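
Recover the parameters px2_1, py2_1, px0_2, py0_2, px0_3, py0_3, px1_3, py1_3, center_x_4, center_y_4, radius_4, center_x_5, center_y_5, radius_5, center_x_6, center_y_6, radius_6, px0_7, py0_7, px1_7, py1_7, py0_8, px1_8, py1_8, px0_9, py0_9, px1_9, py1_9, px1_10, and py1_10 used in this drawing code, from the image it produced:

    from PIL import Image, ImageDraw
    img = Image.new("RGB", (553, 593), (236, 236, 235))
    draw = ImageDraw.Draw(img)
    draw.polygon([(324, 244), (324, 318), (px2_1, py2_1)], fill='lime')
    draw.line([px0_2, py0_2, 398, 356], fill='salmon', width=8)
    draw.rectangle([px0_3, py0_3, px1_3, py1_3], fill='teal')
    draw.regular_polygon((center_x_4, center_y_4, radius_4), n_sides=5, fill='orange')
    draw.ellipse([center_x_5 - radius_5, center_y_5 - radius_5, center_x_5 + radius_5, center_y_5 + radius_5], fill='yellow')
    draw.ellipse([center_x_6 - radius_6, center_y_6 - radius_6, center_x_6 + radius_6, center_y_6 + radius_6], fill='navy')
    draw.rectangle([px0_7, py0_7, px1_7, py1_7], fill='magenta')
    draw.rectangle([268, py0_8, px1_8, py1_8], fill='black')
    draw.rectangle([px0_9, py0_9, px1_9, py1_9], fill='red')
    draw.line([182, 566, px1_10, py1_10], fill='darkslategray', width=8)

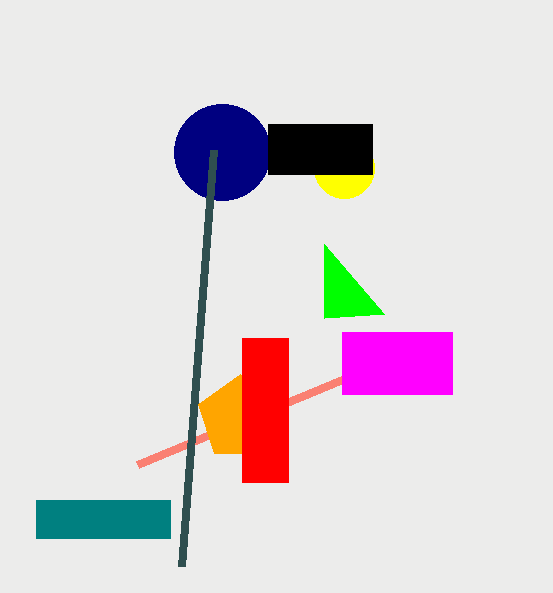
px2_1 = 384, py2_1 = 314, px0_2 = 138, py0_2 = 464, px0_3 = 36, py0_3 = 500, px1_3 = 170, py1_3 = 538, center_x_4 = 240, center_y_4 = 418, radius_4 = 44, center_x_5 = 344, center_y_5 = 168, radius_5 = 30, center_x_6 = 222, center_y_6 = 152, radius_6 = 48, px0_7 = 342, py0_7 = 332, px1_7 = 452, py1_7 = 394, py0_8 = 124, px1_8 = 372, py1_8 = 174, px0_9 = 242, py0_9 = 338, px1_9 = 288, py1_9 = 482, px1_10 = 214, py1_10 = 150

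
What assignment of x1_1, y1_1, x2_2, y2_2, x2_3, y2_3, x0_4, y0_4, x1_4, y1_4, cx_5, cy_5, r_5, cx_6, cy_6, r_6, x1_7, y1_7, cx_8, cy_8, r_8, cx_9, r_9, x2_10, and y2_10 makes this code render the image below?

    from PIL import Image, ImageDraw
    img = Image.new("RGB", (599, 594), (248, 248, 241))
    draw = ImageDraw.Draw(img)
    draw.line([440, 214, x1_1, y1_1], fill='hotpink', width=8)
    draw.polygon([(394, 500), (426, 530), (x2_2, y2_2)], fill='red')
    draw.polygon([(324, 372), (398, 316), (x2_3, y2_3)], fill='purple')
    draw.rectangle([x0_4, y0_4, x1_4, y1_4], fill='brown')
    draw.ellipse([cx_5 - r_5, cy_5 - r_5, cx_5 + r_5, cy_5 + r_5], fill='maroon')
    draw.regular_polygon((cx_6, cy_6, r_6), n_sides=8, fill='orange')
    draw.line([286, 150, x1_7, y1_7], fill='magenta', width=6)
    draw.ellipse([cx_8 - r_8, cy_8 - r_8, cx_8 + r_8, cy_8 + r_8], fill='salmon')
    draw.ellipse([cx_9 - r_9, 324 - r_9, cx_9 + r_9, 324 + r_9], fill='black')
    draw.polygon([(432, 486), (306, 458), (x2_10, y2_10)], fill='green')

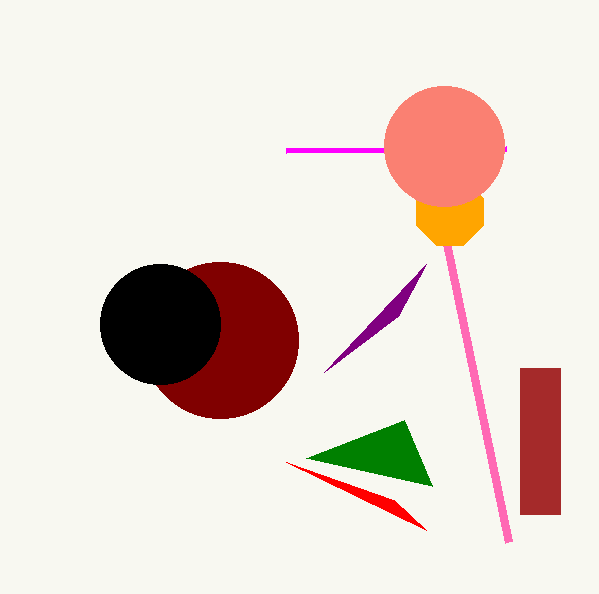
x1_1 = 508
y1_1 = 542
x2_2 = 286
y2_2 = 462
x2_3 = 426
y2_3 = 264
x0_4 = 520
y0_4 = 368
x1_4 = 560
y1_4 = 514
cx_5 = 220
cy_5 = 340
r_5 = 78
cx_6 = 450
cy_6 = 212
r_6 = 36
x1_7 = 506
y1_7 = 148
cx_8 = 444
cy_8 = 146
r_8 = 60
cx_9 = 160
r_9 = 60
x2_10 = 404
y2_10 = 420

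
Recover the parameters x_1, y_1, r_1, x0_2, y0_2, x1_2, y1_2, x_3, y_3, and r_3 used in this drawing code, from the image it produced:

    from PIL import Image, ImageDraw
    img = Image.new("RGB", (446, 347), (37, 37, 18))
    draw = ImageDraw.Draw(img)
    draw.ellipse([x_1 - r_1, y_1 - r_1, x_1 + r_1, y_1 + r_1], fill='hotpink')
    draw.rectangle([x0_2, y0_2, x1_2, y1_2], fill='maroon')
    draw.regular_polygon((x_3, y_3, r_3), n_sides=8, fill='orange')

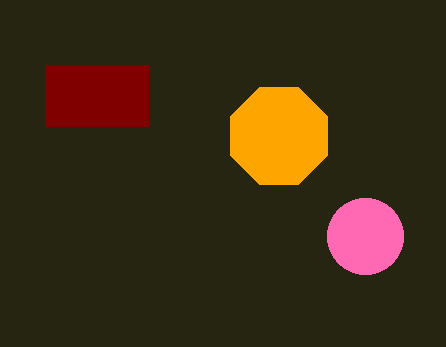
x_1 = 365, y_1 = 236, r_1 = 38, x0_2 = 45, y0_2 = 65, x1_2 = 149, y1_2 = 126, x_3 = 279, y_3 = 136, r_3 = 52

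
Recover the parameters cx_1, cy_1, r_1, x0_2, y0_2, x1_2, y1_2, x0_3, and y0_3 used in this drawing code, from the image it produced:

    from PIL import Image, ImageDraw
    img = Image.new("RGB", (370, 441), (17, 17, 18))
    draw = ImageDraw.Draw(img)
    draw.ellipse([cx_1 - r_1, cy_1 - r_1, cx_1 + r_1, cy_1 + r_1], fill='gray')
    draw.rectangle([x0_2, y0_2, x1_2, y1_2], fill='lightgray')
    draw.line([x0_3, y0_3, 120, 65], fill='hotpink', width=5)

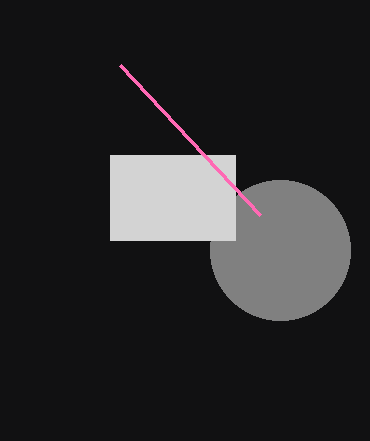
cx_1 = 280; cy_1 = 250; r_1 = 70; x0_2 = 110; y0_2 = 155; x1_2 = 235; y1_2 = 240; x0_3 = 260; y0_3 = 215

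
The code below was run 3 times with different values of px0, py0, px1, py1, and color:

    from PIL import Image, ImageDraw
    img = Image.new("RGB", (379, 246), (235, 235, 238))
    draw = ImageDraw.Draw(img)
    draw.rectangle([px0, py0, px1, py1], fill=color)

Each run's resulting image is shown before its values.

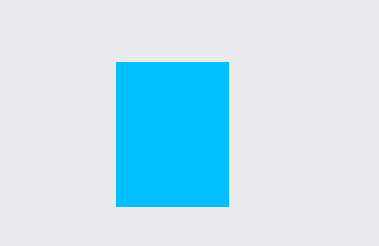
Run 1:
px0 = 116; py0 = 62; px1 = 228; py1 = 206; color = 'deepskyblue'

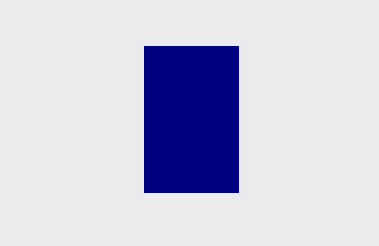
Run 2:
px0 = 144
py0 = 46
px1 = 238
py1 = 192
color = 'navy'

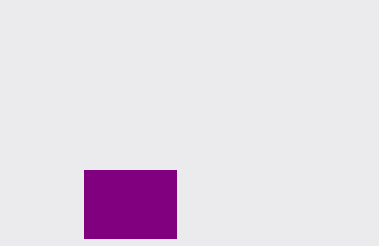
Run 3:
px0 = 84, py0 = 170, px1 = 176, py1 = 238, color = 'purple'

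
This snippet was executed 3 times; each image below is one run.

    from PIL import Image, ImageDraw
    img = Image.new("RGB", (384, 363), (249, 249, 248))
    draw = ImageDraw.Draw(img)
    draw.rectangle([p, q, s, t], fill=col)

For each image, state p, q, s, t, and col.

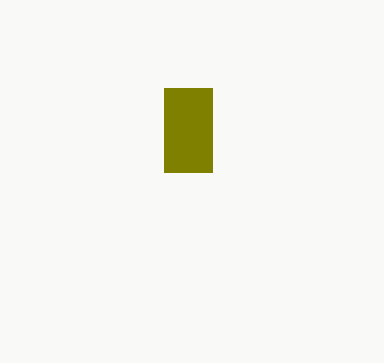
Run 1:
p = 164; q = 88; s = 212; t = 172; col = 'olive'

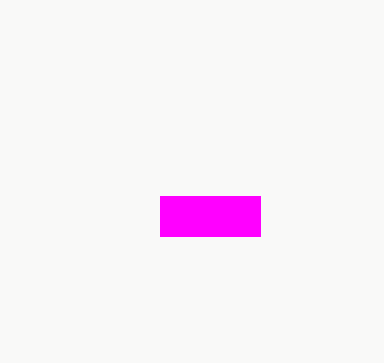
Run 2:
p = 160; q = 196; s = 260; t = 236; col = 'magenta'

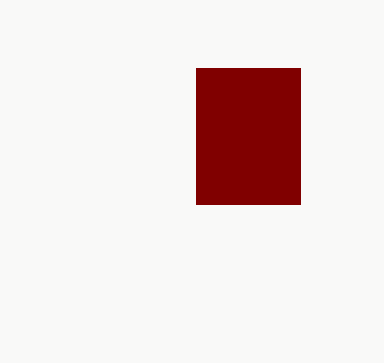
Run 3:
p = 196
q = 68
s = 300
t = 204
col = 'maroon'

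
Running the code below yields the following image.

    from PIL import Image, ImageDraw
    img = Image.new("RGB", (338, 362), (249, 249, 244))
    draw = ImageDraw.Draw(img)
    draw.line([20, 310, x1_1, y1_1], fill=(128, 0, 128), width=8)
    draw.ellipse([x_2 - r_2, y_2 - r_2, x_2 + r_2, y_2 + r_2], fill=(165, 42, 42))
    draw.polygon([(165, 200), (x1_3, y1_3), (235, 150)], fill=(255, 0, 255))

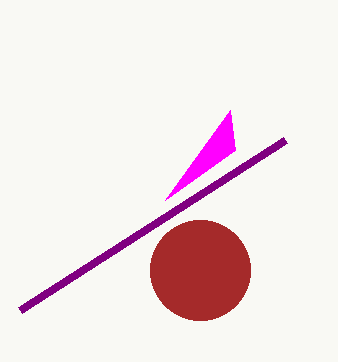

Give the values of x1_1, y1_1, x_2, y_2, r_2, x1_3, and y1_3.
x1_1 = 285, y1_1 = 140, x_2 = 200, y_2 = 270, r_2 = 50, x1_3 = 230, y1_3 = 110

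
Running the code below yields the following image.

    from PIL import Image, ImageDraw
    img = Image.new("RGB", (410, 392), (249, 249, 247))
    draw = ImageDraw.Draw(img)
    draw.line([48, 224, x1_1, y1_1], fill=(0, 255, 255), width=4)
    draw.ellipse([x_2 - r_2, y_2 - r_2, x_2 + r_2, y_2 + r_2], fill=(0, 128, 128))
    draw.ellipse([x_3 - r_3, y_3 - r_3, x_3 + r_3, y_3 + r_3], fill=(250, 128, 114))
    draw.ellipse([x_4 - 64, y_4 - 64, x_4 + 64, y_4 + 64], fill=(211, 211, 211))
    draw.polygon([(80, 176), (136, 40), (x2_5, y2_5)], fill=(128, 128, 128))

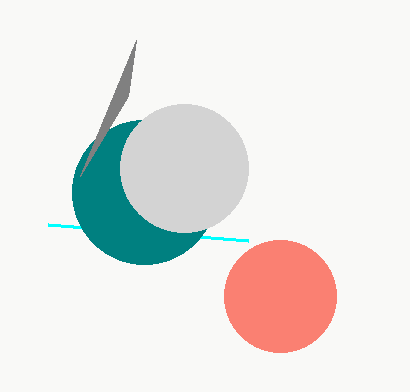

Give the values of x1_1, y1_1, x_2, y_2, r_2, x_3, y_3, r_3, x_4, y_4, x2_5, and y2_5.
x1_1 = 248; y1_1 = 240; x_2 = 144; y_2 = 192; r_2 = 72; x_3 = 280; y_3 = 296; r_3 = 56; x_4 = 184; y_4 = 168; x2_5 = 128; y2_5 = 96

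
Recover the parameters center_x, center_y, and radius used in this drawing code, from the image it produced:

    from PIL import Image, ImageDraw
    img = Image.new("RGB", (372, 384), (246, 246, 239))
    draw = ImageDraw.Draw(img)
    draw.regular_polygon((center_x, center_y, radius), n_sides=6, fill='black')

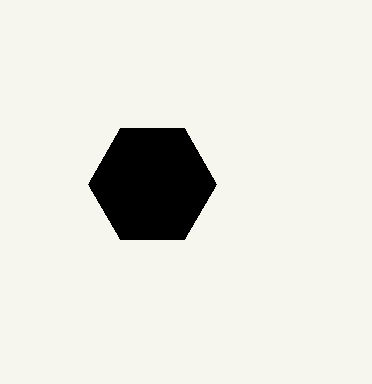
center_x = 152, center_y = 184, radius = 64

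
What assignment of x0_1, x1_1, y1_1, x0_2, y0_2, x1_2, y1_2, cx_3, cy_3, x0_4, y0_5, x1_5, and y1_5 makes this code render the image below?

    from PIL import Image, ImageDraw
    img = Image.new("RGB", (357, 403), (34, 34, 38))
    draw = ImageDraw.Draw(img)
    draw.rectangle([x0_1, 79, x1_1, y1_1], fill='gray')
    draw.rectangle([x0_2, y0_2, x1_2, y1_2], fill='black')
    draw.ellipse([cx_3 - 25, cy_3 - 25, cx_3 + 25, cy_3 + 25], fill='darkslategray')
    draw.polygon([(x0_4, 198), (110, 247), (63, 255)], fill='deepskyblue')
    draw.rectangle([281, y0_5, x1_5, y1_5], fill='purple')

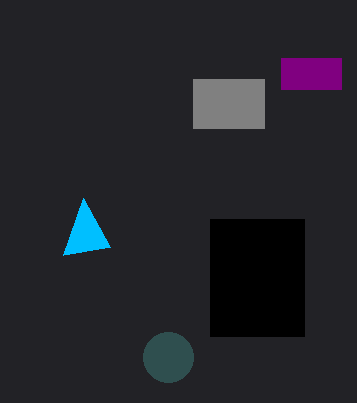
x0_1 = 193
x1_1 = 264
y1_1 = 128
x0_2 = 210
y0_2 = 219
x1_2 = 304
y1_2 = 336
cx_3 = 168
cy_3 = 357
x0_4 = 83
y0_5 = 58
x1_5 = 341
y1_5 = 89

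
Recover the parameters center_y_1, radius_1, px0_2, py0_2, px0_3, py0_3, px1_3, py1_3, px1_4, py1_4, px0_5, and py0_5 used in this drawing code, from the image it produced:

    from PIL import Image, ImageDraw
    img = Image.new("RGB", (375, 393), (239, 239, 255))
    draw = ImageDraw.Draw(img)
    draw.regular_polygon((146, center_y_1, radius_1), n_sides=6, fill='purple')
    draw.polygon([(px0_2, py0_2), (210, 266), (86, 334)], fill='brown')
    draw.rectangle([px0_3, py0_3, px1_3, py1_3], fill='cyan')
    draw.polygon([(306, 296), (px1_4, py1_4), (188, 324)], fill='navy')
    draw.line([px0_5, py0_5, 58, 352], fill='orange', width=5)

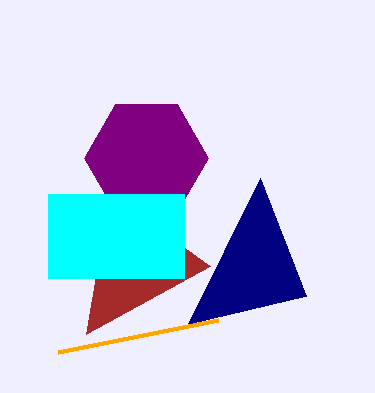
center_y_1 = 158
radius_1 = 62
px0_2 = 110
py0_2 = 194
px0_3 = 48
py0_3 = 194
px1_3 = 184
py1_3 = 278
px1_4 = 260
py1_4 = 178
px0_5 = 218
py0_5 = 320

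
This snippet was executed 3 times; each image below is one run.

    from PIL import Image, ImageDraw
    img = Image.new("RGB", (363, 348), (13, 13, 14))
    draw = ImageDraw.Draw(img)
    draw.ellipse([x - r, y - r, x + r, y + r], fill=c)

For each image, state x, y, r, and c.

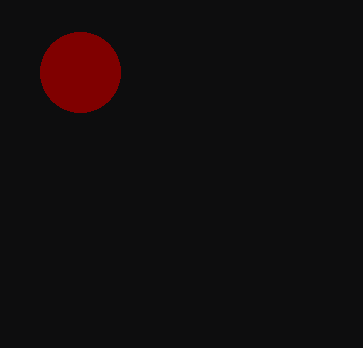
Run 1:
x = 80, y = 72, r = 40, c = 'maroon'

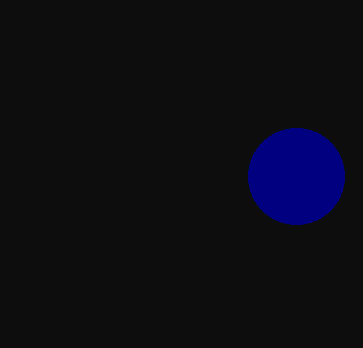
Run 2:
x = 296
y = 176
r = 48
c = 'navy'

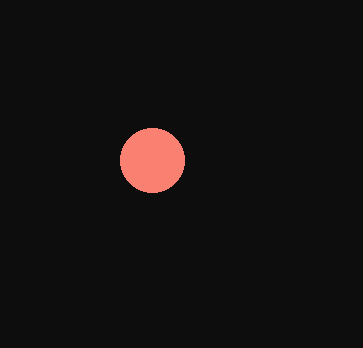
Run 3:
x = 152
y = 160
r = 32
c = 'salmon'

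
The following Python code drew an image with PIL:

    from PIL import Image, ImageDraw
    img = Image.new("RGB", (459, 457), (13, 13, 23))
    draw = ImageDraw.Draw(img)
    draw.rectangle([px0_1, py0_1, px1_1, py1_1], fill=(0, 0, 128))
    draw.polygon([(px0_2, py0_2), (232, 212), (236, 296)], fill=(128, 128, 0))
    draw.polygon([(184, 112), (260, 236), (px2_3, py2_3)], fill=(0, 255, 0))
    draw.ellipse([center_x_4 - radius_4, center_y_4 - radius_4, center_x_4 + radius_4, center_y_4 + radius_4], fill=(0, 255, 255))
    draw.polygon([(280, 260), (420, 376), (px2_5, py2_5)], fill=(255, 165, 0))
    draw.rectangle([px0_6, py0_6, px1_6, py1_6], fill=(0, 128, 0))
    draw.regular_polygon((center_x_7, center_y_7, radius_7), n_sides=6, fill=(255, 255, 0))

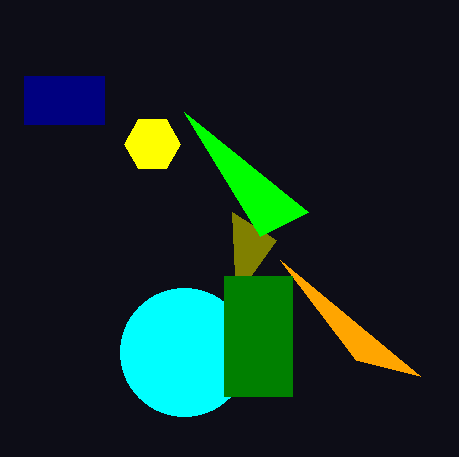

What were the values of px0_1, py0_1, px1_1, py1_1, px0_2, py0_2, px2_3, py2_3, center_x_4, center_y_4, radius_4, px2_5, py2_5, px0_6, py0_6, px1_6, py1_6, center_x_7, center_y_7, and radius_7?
px0_1 = 24; py0_1 = 76; px1_1 = 104; py1_1 = 124; px0_2 = 276; py0_2 = 240; px2_3 = 308; py2_3 = 212; center_x_4 = 184; center_y_4 = 352; radius_4 = 64; px2_5 = 356; py2_5 = 360; px0_6 = 224; py0_6 = 276; px1_6 = 292; py1_6 = 396; center_x_7 = 152; center_y_7 = 144; radius_7 = 28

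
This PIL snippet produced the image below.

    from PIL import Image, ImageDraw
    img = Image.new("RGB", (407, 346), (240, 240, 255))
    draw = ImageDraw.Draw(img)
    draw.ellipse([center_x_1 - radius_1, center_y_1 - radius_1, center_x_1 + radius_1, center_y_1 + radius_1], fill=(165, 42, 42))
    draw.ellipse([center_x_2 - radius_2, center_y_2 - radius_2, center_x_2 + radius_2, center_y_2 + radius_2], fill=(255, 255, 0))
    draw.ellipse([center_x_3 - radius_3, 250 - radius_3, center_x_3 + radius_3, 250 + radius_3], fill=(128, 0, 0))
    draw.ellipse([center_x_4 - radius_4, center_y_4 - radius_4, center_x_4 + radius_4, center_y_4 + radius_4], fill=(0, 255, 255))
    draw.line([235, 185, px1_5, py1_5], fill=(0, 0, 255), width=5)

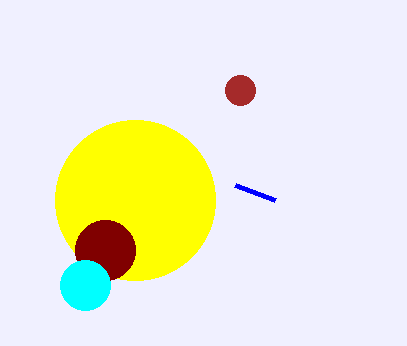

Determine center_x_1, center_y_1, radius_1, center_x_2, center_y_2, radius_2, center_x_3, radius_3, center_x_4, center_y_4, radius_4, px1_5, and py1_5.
center_x_1 = 240; center_y_1 = 90; radius_1 = 15; center_x_2 = 135; center_y_2 = 200; radius_2 = 80; center_x_3 = 105; radius_3 = 30; center_x_4 = 85; center_y_4 = 285; radius_4 = 25; px1_5 = 275; py1_5 = 200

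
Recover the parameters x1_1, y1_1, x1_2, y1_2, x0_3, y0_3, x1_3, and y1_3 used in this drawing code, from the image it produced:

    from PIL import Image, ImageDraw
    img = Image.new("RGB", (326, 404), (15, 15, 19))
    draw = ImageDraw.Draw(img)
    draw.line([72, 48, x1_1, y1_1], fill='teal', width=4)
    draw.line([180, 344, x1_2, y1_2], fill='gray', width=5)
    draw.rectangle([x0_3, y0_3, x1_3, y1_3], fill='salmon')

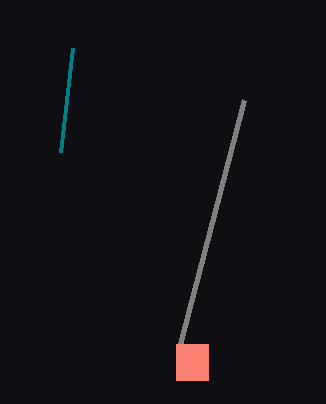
x1_1 = 60
y1_1 = 152
x1_2 = 244
y1_2 = 100
x0_3 = 176
y0_3 = 344
x1_3 = 208
y1_3 = 380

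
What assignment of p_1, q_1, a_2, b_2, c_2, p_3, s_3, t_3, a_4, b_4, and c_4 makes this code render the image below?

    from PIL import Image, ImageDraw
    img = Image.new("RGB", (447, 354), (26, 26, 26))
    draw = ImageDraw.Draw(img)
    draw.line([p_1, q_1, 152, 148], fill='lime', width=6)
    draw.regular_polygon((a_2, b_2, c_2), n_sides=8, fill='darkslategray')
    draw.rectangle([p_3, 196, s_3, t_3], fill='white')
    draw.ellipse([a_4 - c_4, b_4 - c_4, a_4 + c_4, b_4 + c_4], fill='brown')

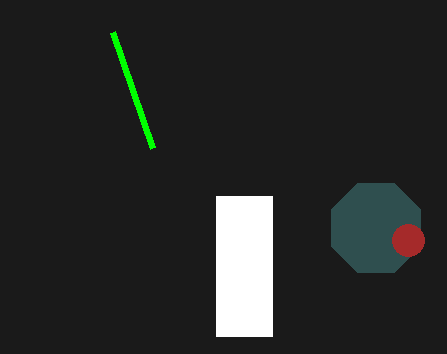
p_1 = 112; q_1 = 32; a_2 = 376; b_2 = 228; c_2 = 48; p_3 = 216; s_3 = 272; t_3 = 336; a_4 = 408; b_4 = 240; c_4 = 16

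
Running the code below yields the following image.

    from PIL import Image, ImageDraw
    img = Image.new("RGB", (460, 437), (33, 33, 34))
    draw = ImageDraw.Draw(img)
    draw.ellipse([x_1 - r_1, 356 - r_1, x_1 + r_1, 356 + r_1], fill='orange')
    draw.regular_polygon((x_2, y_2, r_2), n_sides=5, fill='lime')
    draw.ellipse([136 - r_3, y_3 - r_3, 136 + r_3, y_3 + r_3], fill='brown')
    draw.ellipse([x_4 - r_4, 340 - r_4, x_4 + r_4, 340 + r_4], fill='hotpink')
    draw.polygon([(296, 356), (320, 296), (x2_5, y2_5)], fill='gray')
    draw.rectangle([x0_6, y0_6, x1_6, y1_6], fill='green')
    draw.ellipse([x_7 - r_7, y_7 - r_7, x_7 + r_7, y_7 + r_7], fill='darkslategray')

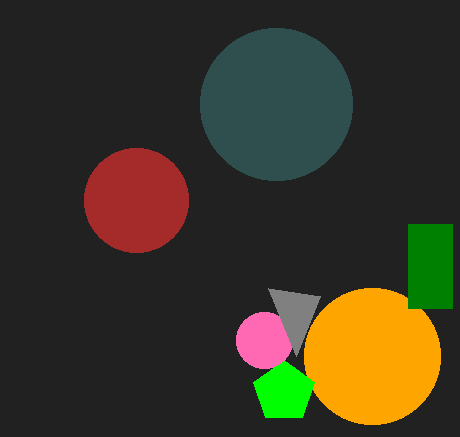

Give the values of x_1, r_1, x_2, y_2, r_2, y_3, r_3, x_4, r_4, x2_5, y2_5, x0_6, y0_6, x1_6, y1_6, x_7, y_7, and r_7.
x_1 = 372, r_1 = 68, x_2 = 284, y_2 = 392, r_2 = 32, y_3 = 200, r_3 = 52, x_4 = 264, r_4 = 28, x2_5 = 268, y2_5 = 288, x0_6 = 408, y0_6 = 224, x1_6 = 452, y1_6 = 308, x_7 = 276, y_7 = 104, r_7 = 76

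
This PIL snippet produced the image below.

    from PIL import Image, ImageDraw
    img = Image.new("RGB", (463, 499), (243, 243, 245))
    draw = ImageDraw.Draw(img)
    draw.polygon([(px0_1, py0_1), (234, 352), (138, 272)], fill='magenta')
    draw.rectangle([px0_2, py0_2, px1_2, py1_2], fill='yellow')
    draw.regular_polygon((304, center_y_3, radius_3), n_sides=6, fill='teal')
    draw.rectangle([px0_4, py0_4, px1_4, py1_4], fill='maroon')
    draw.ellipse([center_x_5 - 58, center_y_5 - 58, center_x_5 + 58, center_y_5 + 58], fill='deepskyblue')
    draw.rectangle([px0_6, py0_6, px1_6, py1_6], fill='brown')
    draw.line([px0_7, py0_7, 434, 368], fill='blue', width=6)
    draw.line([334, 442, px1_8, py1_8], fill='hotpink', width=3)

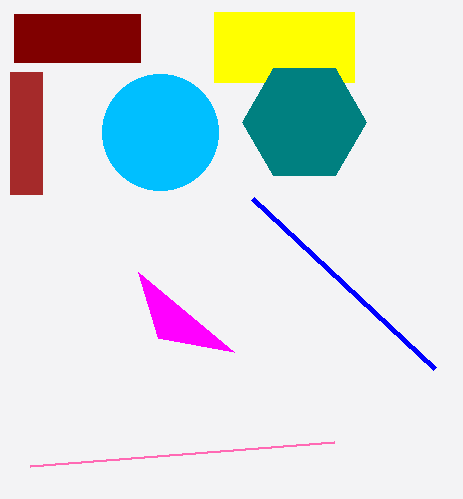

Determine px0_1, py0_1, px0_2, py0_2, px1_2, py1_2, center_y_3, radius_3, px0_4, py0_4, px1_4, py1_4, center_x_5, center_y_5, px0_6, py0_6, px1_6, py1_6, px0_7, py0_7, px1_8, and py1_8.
px0_1 = 158
py0_1 = 338
px0_2 = 214
py0_2 = 12
px1_2 = 354
py1_2 = 82
center_y_3 = 122
radius_3 = 62
px0_4 = 14
py0_4 = 14
px1_4 = 140
py1_4 = 62
center_x_5 = 160
center_y_5 = 132
px0_6 = 10
py0_6 = 72
px1_6 = 42
py1_6 = 194
px0_7 = 252
py0_7 = 198
px1_8 = 30
py1_8 = 466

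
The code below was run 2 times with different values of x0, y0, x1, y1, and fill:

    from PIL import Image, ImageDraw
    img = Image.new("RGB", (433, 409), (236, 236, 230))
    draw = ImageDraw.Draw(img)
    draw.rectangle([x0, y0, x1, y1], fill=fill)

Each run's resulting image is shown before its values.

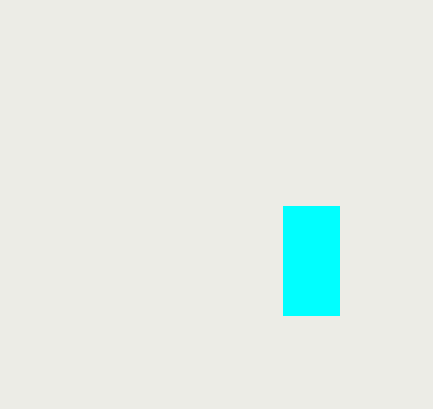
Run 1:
x0 = 283, y0 = 206, x1 = 339, y1 = 315, fill = 'cyan'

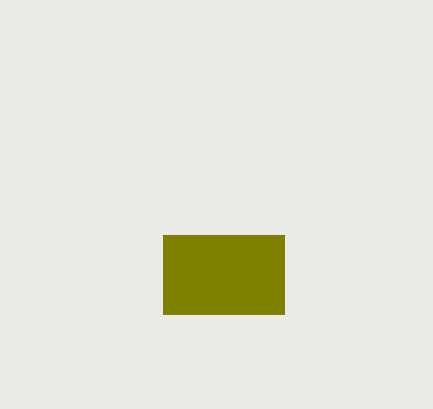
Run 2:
x0 = 163
y0 = 235
x1 = 284
y1 = 314
fill = 'olive'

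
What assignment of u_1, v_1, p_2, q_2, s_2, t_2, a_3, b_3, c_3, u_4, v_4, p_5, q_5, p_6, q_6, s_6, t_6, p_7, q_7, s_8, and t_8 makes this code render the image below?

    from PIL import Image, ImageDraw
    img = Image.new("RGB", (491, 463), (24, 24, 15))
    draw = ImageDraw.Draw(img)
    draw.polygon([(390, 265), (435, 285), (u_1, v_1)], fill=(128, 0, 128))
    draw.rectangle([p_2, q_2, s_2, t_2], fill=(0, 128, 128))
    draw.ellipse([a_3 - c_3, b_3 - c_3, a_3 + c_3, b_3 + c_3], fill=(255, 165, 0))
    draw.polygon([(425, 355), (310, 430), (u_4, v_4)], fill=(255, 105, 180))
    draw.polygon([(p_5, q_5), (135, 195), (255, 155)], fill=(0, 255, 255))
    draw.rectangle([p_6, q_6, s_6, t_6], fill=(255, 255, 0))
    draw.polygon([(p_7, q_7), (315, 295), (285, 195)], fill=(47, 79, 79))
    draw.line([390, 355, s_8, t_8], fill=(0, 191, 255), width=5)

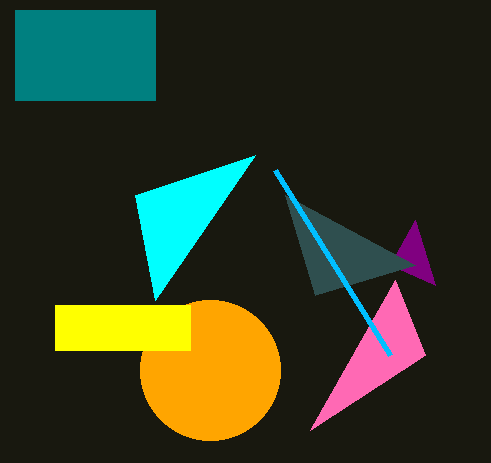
u_1 = 415; v_1 = 220; p_2 = 15; q_2 = 10; s_2 = 155; t_2 = 100; a_3 = 210; b_3 = 370; c_3 = 70; u_4 = 395; v_4 = 280; p_5 = 155; q_5 = 300; p_6 = 55; q_6 = 305; s_6 = 190; t_6 = 350; p_7 = 415; q_7 = 265; s_8 = 275; t_8 = 170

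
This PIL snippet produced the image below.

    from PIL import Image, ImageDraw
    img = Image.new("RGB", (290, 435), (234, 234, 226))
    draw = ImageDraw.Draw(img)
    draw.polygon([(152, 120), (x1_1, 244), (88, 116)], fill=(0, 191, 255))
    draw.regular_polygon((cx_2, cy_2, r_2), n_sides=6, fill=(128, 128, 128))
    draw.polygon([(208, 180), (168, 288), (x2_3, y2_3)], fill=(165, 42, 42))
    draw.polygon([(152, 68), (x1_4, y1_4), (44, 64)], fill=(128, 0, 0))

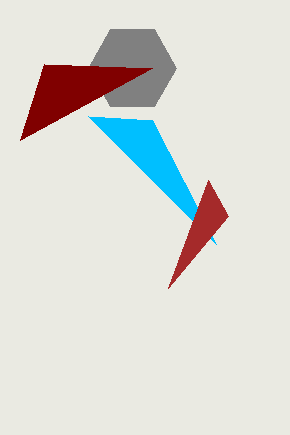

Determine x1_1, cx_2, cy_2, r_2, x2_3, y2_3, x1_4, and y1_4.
x1_1 = 216, cx_2 = 132, cy_2 = 68, r_2 = 44, x2_3 = 228, y2_3 = 216, x1_4 = 20, y1_4 = 140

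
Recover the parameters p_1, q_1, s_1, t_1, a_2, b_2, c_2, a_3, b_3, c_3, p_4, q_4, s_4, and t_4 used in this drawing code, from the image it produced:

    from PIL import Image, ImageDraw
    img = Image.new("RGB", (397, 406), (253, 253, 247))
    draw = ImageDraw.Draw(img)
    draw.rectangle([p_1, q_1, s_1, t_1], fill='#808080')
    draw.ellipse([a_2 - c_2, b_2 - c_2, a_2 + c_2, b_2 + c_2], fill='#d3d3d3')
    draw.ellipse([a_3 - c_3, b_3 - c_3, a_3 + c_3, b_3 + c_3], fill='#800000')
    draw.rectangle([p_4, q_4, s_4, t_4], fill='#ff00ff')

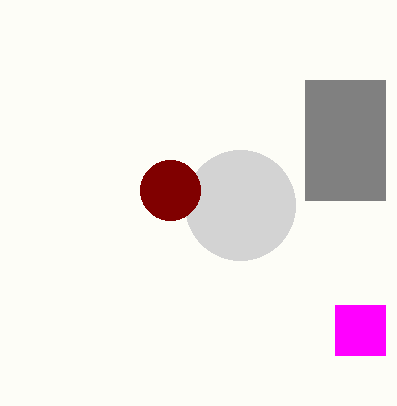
p_1 = 305; q_1 = 80; s_1 = 385; t_1 = 200; a_2 = 240; b_2 = 205; c_2 = 55; a_3 = 170; b_3 = 190; c_3 = 30; p_4 = 335; q_4 = 305; s_4 = 385; t_4 = 355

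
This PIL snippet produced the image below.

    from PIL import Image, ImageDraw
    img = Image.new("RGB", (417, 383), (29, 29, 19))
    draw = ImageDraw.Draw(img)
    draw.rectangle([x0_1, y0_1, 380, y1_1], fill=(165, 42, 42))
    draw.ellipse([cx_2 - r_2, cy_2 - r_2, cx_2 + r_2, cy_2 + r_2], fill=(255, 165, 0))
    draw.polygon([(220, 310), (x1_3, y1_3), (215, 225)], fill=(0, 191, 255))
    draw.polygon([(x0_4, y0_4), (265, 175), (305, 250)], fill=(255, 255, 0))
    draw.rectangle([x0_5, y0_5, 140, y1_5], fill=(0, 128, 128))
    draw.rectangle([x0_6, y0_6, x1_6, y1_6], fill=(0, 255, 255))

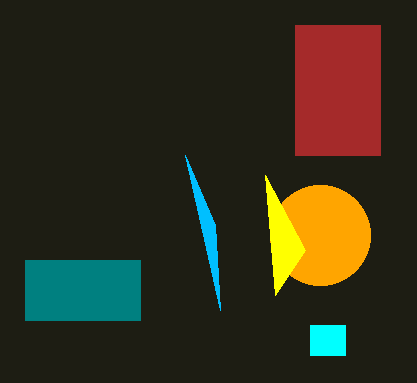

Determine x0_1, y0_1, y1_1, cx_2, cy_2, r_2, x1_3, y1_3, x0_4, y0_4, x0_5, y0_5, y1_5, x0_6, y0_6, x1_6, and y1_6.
x0_1 = 295, y0_1 = 25, y1_1 = 155, cx_2 = 320, cy_2 = 235, r_2 = 50, x1_3 = 185, y1_3 = 155, x0_4 = 275, y0_4 = 295, x0_5 = 25, y0_5 = 260, y1_5 = 320, x0_6 = 310, y0_6 = 325, x1_6 = 345, y1_6 = 355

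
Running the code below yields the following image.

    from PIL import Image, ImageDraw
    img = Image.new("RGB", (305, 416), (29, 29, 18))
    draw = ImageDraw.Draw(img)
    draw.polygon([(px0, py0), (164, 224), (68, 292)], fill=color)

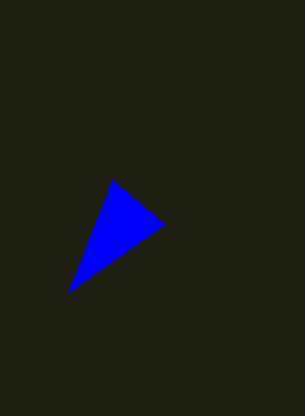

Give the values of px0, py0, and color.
px0 = 112
py0 = 180
color = 'blue'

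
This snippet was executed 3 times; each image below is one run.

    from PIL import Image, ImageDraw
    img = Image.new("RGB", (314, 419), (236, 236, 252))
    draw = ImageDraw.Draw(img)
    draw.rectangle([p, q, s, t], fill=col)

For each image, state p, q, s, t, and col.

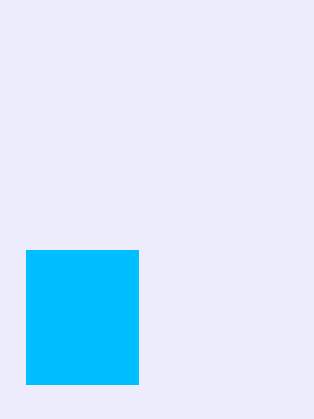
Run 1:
p = 26; q = 250; s = 138; t = 384; col = 'deepskyblue'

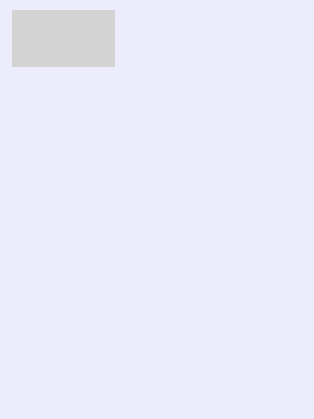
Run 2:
p = 12; q = 10; s = 114; t = 66; col = 'lightgray'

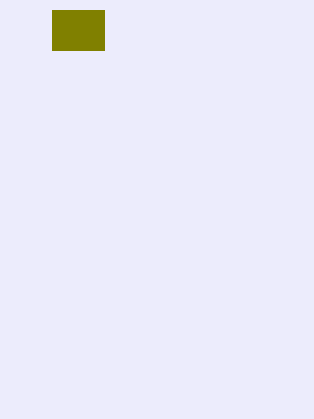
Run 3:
p = 52; q = 10; s = 104; t = 50; col = 'olive'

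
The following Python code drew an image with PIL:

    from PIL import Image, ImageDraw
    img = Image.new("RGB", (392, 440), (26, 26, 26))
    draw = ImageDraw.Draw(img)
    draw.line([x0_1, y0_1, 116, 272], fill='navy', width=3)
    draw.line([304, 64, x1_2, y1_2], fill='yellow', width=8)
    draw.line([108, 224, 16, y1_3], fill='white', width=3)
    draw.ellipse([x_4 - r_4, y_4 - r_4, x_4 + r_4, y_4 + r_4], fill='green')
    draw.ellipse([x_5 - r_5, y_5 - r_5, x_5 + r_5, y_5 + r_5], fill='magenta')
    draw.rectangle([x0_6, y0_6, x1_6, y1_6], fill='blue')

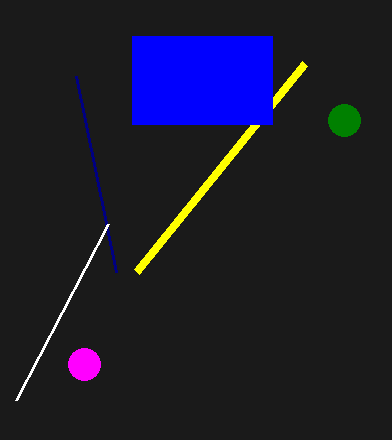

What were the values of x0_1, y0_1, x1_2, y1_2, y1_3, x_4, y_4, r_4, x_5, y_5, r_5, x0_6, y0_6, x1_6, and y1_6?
x0_1 = 76
y0_1 = 76
x1_2 = 136
y1_2 = 272
y1_3 = 400
x_4 = 344
y_4 = 120
r_4 = 16
x_5 = 84
y_5 = 364
r_5 = 16
x0_6 = 132
y0_6 = 36
x1_6 = 272
y1_6 = 124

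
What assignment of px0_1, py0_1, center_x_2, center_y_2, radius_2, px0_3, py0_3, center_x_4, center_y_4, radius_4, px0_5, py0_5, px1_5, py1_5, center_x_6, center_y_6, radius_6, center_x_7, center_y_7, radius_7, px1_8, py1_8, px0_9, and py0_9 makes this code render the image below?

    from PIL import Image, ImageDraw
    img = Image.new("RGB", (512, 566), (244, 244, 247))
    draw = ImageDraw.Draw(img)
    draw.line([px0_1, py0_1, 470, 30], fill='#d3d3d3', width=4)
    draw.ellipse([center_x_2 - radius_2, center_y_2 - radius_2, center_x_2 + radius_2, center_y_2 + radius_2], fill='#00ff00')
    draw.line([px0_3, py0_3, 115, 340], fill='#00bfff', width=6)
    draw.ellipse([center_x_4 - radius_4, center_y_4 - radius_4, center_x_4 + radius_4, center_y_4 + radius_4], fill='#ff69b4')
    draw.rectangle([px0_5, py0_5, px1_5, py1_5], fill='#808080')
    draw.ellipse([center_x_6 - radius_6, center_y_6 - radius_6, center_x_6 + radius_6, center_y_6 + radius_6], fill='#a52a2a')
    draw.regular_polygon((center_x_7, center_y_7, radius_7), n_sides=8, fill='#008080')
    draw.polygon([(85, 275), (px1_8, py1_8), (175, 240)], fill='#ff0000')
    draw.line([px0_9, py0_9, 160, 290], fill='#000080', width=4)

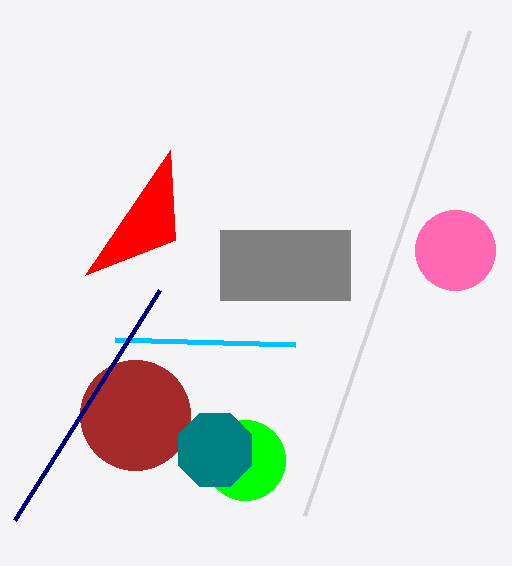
px0_1 = 305; py0_1 = 515; center_x_2 = 245; center_y_2 = 460; radius_2 = 40; px0_3 = 295; py0_3 = 345; center_x_4 = 455; center_y_4 = 250; radius_4 = 40; px0_5 = 220; py0_5 = 230; px1_5 = 350; py1_5 = 300; center_x_6 = 135; center_y_6 = 415; radius_6 = 55; center_x_7 = 215; center_y_7 = 450; radius_7 = 40; px1_8 = 170; py1_8 = 150; px0_9 = 15; py0_9 = 520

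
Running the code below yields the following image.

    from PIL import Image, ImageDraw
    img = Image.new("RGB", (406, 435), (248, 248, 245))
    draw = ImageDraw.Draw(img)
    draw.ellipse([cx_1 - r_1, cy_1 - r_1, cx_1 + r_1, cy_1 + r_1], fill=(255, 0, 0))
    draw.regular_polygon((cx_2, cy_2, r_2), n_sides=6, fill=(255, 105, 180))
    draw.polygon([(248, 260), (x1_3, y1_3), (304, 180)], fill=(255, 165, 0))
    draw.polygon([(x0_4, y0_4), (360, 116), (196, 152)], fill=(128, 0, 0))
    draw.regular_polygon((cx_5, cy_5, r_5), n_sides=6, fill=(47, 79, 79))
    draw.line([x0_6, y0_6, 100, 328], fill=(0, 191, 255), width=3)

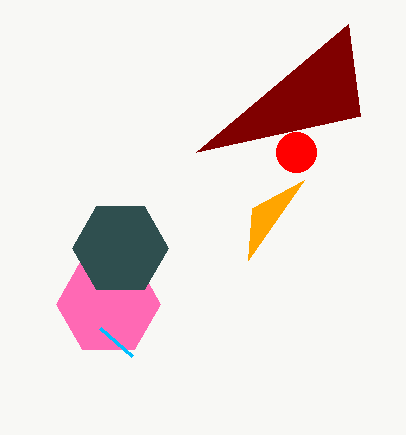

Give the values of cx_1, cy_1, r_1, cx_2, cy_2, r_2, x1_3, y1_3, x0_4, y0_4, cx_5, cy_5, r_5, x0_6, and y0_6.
cx_1 = 296, cy_1 = 152, r_1 = 20, cx_2 = 108, cy_2 = 304, r_2 = 52, x1_3 = 252, y1_3 = 208, x0_4 = 348, y0_4 = 24, cx_5 = 120, cy_5 = 248, r_5 = 48, x0_6 = 132, y0_6 = 356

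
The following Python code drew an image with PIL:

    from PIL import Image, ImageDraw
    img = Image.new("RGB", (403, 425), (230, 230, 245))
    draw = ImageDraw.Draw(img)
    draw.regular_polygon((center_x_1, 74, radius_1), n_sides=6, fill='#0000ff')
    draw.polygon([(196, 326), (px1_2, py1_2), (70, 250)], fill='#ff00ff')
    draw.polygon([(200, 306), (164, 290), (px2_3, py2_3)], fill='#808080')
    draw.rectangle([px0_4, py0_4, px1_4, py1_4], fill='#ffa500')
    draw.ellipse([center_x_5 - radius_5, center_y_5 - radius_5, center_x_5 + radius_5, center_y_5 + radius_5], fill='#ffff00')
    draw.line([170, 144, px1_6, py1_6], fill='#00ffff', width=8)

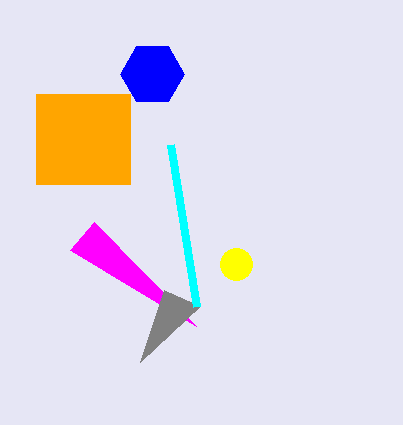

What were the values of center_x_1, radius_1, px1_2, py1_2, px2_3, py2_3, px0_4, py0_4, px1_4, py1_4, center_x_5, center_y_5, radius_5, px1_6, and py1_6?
center_x_1 = 152, radius_1 = 32, px1_2 = 94, py1_2 = 222, px2_3 = 140, py2_3 = 362, px0_4 = 36, py0_4 = 94, px1_4 = 130, py1_4 = 184, center_x_5 = 236, center_y_5 = 264, radius_5 = 16, px1_6 = 196, py1_6 = 306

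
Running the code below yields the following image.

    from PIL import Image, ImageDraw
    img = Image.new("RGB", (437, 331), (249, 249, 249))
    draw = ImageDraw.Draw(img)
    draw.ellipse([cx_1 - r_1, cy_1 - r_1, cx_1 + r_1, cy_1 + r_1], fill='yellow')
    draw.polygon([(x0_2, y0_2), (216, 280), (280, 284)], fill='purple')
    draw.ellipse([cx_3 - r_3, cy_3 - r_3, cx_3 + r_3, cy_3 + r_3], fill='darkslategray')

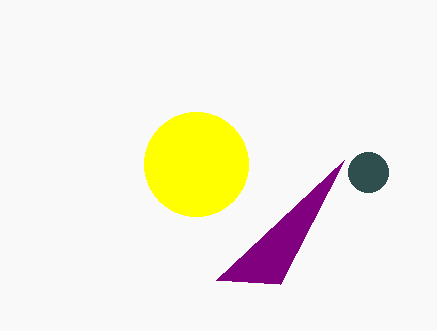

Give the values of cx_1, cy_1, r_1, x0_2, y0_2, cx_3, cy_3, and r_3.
cx_1 = 196
cy_1 = 164
r_1 = 52
x0_2 = 344
y0_2 = 160
cx_3 = 368
cy_3 = 172
r_3 = 20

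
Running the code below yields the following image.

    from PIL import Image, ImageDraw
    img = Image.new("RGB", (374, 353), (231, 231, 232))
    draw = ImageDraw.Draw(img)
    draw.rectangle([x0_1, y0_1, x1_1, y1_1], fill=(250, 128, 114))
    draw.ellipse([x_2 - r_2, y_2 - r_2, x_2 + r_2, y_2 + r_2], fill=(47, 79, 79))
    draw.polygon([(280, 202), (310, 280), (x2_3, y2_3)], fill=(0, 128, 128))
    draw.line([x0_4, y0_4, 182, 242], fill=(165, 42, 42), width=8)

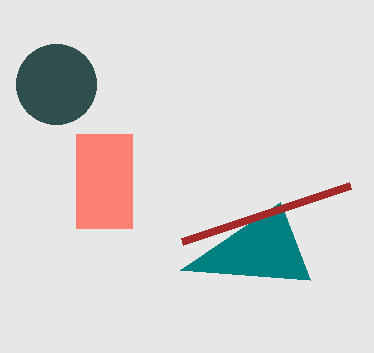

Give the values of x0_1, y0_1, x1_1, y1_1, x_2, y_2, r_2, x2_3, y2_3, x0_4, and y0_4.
x0_1 = 76, y0_1 = 134, x1_1 = 132, y1_1 = 228, x_2 = 56, y_2 = 84, r_2 = 40, x2_3 = 180, y2_3 = 270, x0_4 = 350, y0_4 = 186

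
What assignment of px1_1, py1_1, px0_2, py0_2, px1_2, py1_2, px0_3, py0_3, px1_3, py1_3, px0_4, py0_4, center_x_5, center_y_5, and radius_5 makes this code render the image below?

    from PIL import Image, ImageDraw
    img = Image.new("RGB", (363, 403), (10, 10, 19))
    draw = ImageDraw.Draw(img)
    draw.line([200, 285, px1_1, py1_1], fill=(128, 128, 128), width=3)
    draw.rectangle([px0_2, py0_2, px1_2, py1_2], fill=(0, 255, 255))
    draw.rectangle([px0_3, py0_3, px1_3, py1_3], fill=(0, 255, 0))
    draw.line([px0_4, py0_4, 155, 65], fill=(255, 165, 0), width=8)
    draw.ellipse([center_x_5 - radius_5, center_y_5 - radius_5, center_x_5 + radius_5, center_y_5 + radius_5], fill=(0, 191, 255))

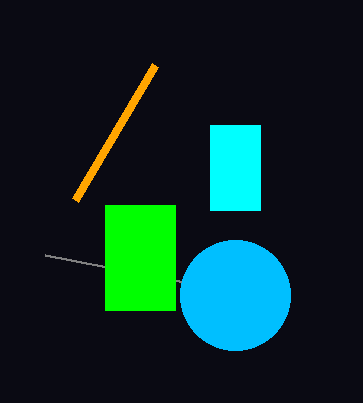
px1_1 = 45
py1_1 = 255
px0_2 = 210
py0_2 = 125
px1_2 = 260
py1_2 = 210
px0_3 = 105
py0_3 = 205
px1_3 = 175
py1_3 = 310
px0_4 = 75
py0_4 = 200
center_x_5 = 235
center_y_5 = 295
radius_5 = 55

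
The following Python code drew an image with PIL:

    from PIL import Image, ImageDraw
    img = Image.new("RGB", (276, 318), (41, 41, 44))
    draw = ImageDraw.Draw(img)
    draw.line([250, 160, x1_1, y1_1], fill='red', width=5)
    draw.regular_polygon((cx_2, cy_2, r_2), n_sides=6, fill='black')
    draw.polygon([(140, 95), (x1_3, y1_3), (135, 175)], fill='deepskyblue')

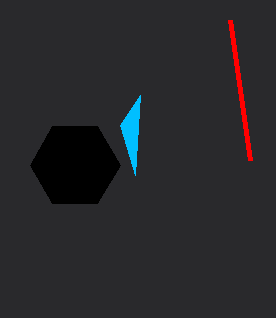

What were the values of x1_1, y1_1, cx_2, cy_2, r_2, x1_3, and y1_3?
x1_1 = 230, y1_1 = 20, cx_2 = 75, cy_2 = 165, r_2 = 45, x1_3 = 120, y1_3 = 125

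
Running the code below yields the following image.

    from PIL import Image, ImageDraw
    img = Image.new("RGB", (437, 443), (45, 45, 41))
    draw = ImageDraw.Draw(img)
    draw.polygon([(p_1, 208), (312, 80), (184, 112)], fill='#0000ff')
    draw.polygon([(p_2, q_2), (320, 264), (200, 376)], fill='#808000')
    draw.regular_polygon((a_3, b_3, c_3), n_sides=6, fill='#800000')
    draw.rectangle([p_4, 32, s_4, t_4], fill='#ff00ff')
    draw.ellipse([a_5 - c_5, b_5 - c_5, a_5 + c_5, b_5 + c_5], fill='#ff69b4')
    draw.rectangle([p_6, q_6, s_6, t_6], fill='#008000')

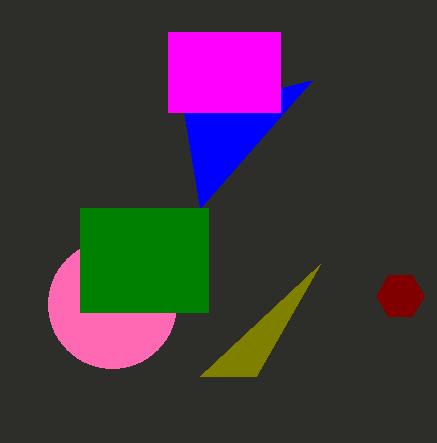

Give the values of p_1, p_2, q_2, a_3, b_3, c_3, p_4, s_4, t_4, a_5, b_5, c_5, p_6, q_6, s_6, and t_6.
p_1 = 200; p_2 = 256; q_2 = 376; a_3 = 400; b_3 = 296; c_3 = 24; p_4 = 168; s_4 = 280; t_4 = 112; a_5 = 112; b_5 = 304; c_5 = 64; p_6 = 80; q_6 = 208; s_6 = 208; t_6 = 312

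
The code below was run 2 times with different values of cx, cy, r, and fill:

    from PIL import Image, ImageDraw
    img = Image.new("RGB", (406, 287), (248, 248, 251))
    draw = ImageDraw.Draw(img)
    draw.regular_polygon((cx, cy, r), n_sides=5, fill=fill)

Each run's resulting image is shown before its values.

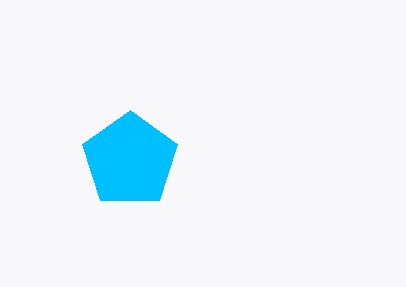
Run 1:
cx = 130; cy = 160; r = 50; fill = 'deepskyblue'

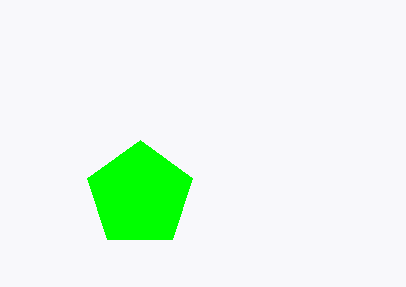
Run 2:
cx = 140; cy = 195; r = 55; fill = 'lime'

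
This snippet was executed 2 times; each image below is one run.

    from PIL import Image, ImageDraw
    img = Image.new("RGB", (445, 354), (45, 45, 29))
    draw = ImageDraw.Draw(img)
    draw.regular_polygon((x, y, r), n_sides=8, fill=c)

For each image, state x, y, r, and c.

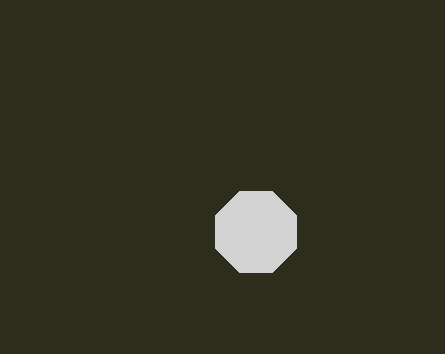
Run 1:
x = 256; y = 232; r = 44; c = 'lightgray'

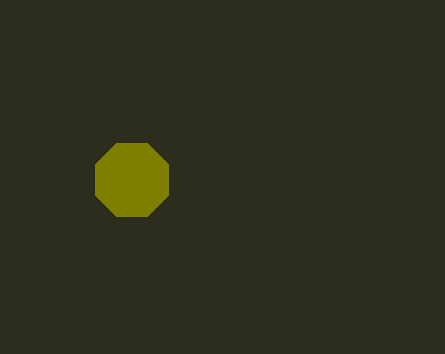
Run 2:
x = 132
y = 180
r = 40
c = 'olive'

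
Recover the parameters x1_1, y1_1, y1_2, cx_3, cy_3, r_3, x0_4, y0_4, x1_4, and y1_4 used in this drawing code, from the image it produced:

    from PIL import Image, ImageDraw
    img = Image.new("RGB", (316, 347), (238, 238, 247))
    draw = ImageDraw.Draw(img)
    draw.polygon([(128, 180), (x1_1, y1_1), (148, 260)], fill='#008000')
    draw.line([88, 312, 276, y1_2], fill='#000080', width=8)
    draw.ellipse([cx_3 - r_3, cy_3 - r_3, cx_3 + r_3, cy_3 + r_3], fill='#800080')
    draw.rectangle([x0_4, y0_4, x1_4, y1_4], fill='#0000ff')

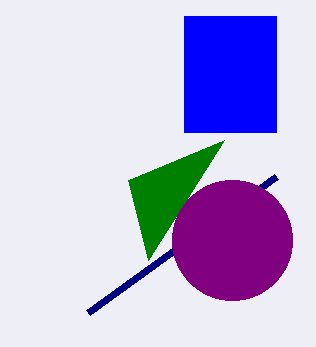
x1_1 = 224; y1_1 = 140; y1_2 = 176; cx_3 = 232; cy_3 = 240; r_3 = 60; x0_4 = 184; y0_4 = 16; x1_4 = 276; y1_4 = 132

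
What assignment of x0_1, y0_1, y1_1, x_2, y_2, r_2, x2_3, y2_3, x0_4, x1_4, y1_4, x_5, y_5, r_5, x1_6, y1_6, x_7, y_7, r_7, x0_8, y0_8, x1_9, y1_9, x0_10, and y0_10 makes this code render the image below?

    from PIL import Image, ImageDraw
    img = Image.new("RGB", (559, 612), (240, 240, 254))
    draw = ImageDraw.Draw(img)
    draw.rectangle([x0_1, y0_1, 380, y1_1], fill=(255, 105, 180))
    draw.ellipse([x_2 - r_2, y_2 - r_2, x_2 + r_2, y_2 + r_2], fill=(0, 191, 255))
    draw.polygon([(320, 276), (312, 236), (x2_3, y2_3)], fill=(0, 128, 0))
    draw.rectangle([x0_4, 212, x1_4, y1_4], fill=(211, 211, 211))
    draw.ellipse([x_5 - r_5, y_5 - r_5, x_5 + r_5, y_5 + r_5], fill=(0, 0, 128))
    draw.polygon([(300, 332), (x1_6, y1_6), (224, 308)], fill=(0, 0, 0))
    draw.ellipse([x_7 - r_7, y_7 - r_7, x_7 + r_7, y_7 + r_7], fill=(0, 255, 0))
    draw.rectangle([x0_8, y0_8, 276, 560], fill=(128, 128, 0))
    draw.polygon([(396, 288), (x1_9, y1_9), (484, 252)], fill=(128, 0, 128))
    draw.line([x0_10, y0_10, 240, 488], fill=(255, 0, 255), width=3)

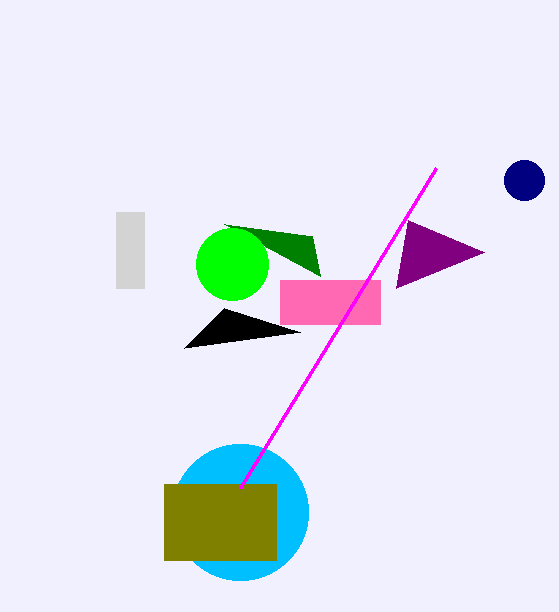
x0_1 = 280; y0_1 = 280; y1_1 = 324; x_2 = 240; y_2 = 512; r_2 = 68; x2_3 = 224; y2_3 = 224; x0_4 = 116; x1_4 = 144; y1_4 = 288; x_5 = 524; y_5 = 180; r_5 = 20; x1_6 = 184; y1_6 = 348; x_7 = 232; y_7 = 264; r_7 = 36; x0_8 = 164; y0_8 = 484; x1_9 = 408; y1_9 = 220; x0_10 = 436; y0_10 = 168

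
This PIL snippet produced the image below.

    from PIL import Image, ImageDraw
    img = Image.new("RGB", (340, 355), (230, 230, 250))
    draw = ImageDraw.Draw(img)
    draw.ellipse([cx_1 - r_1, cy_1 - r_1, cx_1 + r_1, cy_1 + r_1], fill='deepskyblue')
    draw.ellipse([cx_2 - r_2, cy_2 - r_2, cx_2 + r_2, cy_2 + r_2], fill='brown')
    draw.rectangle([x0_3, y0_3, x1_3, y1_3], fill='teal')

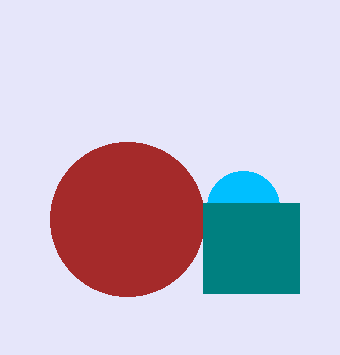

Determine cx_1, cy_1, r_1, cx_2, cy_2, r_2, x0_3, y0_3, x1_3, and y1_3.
cx_1 = 243
cy_1 = 207
r_1 = 36
cx_2 = 127
cy_2 = 219
r_2 = 77
x0_3 = 203
y0_3 = 203
x1_3 = 299
y1_3 = 293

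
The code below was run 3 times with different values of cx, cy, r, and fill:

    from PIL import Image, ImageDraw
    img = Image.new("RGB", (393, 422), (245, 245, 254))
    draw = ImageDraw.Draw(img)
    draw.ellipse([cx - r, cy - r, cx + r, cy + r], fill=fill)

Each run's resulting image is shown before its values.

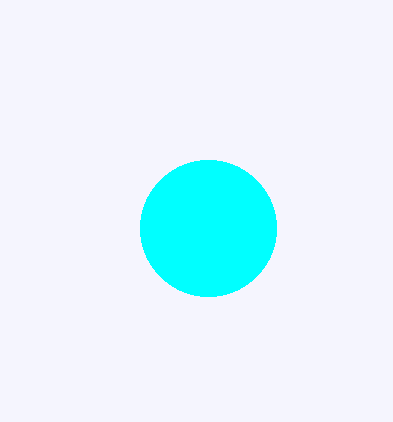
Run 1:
cx = 208, cy = 228, r = 68, fill = 'cyan'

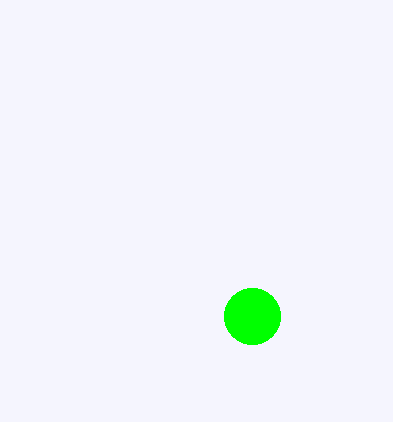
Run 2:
cx = 252, cy = 316, r = 28, fill = 'lime'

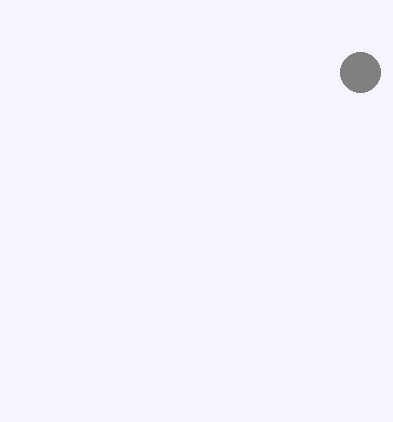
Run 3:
cx = 360
cy = 72
r = 20
fill = 'gray'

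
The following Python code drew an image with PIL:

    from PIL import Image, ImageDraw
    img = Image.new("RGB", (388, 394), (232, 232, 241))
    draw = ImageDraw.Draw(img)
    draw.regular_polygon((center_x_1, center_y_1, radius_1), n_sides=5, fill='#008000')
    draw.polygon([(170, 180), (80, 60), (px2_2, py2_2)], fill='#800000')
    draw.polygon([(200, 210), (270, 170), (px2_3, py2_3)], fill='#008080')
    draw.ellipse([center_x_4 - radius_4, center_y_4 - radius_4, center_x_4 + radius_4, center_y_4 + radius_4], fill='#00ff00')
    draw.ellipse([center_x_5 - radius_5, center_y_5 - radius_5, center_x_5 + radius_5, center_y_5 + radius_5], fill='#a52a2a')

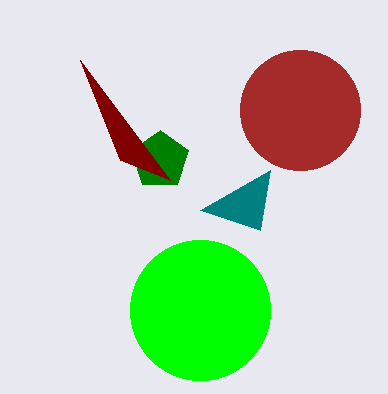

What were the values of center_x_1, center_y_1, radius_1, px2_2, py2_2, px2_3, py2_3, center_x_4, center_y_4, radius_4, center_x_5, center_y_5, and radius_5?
center_x_1 = 160, center_y_1 = 160, radius_1 = 30, px2_2 = 120, py2_2 = 160, px2_3 = 260, py2_3 = 230, center_x_4 = 200, center_y_4 = 310, radius_4 = 70, center_x_5 = 300, center_y_5 = 110, radius_5 = 60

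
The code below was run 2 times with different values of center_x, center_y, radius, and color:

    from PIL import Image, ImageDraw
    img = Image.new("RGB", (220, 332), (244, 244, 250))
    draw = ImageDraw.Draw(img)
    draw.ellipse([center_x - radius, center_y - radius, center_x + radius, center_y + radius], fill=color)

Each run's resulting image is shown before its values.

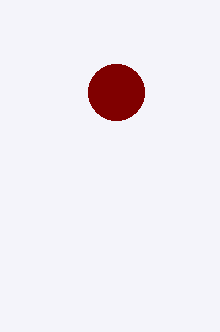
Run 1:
center_x = 116; center_y = 92; radius = 28; color = 'maroon'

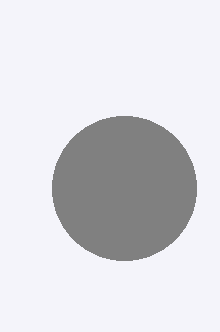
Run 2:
center_x = 124; center_y = 188; radius = 72; color = 'gray'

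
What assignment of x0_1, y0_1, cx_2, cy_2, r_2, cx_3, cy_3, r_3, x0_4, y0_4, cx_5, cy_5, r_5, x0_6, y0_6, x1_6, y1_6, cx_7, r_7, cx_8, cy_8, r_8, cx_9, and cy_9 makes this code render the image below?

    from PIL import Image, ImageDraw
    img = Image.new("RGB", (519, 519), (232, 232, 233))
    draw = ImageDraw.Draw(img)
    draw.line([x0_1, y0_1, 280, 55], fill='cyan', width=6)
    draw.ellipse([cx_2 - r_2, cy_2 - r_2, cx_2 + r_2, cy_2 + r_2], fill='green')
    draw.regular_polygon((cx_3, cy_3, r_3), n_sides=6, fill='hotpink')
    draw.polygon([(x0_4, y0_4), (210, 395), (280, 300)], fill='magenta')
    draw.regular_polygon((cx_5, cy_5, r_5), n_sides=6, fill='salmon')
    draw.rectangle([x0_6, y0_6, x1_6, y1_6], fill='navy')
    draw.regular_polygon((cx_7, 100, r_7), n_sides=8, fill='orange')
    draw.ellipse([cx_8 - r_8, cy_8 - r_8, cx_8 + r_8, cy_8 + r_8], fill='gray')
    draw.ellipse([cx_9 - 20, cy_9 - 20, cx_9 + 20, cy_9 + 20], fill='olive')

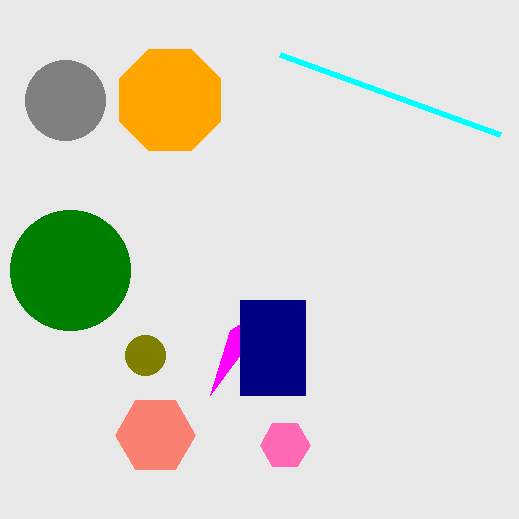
x0_1 = 500; y0_1 = 135; cx_2 = 70; cy_2 = 270; r_2 = 60; cx_3 = 285; cy_3 = 445; r_3 = 25; x0_4 = 230; y0_4 = 330; cx_5 = 155; cy_5 = 435; r_5 = 40; x0_6 = 240; y0_6 = 300; x1_6 = 305; y1_6 = 395; cx_7 = 170; r_7 = 55; cx_8 = 65; cy_8 = 100; r_8 = 40; cx_9 = 145; cy_9 = 355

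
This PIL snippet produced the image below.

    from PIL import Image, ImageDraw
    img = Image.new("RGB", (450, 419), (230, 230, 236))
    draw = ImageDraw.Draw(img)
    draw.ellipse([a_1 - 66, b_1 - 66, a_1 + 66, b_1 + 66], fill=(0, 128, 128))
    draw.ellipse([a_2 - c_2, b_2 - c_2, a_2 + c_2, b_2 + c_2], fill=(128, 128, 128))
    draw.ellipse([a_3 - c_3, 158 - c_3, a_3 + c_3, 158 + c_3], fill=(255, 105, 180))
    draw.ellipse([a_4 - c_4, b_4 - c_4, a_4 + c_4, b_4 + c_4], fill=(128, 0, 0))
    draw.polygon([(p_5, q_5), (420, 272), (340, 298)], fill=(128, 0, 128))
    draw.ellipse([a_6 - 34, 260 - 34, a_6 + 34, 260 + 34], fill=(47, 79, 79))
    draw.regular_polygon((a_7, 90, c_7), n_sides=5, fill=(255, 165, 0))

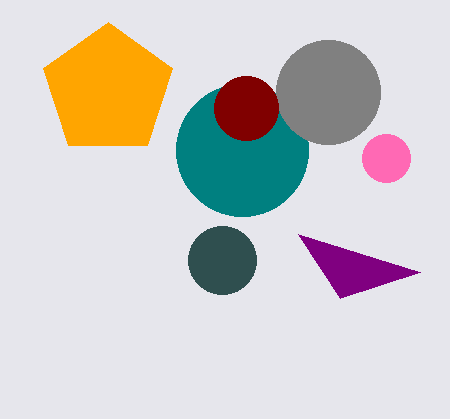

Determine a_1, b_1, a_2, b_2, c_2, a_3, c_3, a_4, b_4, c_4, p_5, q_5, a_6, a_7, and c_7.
a_1 = 242
b_1 = 150
a_2 = 328
b_2 = 92
c_2 = 52
a_3 = 386
c_3 = 24
a_4 = 246
b_4 = 108
c_4 = 32
p_5 = 298
q_5 = 234
a_6 = 222
a_7 = 108
c_7 = 68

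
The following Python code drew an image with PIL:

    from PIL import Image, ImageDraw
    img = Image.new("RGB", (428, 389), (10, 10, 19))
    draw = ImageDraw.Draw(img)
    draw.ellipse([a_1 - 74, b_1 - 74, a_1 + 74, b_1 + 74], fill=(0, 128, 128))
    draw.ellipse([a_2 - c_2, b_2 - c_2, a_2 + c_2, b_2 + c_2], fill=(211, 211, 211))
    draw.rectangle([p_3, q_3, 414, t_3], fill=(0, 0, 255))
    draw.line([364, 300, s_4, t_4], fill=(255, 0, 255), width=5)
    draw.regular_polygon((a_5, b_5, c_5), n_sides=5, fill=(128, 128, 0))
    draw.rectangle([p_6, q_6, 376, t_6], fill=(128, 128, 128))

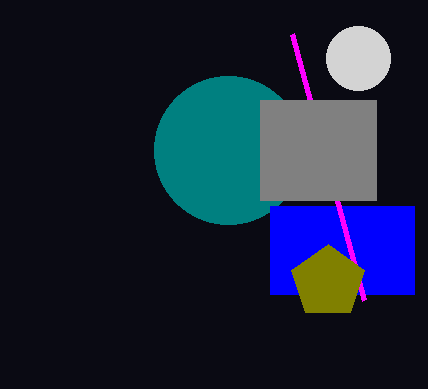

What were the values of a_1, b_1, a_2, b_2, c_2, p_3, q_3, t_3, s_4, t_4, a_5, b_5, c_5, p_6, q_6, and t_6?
a_1 = 228; b_1 = 150; a_2 = 358; b_2 = 58; c_2 = 32; p_3 = 270; q_3 = 206; t_3 = 294; s_4 = 292; t_4 = 34; a_5 = 328; b_5 = 282; c_5 = 38; p_6 = 260; q_6 = 100; t_6 = 200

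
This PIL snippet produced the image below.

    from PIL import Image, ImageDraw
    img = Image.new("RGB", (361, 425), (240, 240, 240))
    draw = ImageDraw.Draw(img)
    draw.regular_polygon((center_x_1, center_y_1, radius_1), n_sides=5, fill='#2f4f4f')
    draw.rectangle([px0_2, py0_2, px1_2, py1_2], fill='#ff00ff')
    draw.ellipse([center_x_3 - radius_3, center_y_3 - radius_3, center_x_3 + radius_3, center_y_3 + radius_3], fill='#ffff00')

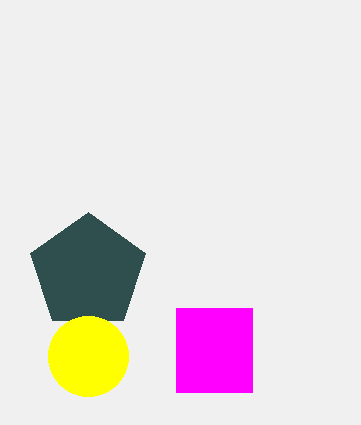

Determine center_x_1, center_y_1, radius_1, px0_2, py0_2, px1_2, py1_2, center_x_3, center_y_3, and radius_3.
center_x_1 = 88
center_y_1 = 272
radius_1 = 60
px0_2 = 176
py0_2 = 308
px1_2 = 252
py1_2 = 392
center_x_3 = 88
center_y_3 = 356
radius_3 = 40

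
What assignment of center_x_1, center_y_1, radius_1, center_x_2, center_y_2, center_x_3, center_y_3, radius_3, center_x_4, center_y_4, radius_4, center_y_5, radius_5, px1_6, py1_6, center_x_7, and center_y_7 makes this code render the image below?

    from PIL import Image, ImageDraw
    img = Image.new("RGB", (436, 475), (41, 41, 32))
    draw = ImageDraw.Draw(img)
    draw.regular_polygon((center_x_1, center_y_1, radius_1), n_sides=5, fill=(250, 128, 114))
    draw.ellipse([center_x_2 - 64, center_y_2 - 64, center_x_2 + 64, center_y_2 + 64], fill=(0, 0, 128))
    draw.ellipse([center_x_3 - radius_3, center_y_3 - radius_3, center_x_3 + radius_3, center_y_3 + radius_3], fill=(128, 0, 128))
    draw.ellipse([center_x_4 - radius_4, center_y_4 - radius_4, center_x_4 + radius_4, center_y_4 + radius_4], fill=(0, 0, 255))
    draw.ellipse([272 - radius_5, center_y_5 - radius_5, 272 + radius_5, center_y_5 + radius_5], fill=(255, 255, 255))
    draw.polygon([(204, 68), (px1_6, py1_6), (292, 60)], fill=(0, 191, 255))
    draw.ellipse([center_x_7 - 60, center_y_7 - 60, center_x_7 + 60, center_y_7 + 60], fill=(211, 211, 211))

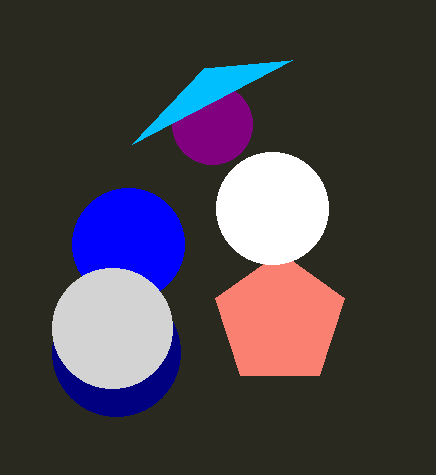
center_x_1 = 280; center_y_1 = 320; radius_1 = 68; center_x_2 = 116; center_y_2 = 352; center_x_3 = 212; center_y_3 = 124; radius_3 = 40; center_x_4 = 128; center_y_4 = 244; radius_4 = 56; center_y_5 = 208; radius_5 = 56; px1_6 = 132; py1_6 = 144; center_x_7 = 112; center_y_7 = 328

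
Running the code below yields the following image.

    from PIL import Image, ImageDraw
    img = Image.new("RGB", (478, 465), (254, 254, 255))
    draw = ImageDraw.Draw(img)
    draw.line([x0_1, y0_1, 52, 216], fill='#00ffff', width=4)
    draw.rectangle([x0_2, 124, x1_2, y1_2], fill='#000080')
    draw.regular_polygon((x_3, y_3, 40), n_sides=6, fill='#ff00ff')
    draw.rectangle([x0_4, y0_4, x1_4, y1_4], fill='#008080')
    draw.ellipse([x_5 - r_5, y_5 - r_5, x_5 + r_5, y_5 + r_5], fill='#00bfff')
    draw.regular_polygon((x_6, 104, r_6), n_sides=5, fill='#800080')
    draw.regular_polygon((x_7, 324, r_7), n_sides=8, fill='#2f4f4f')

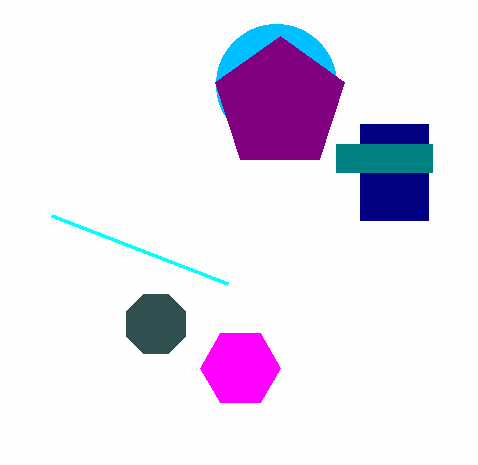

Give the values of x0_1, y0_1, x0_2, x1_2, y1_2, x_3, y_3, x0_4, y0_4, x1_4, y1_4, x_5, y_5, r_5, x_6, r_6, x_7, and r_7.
x0_1 = 228; y0_1 = 284; x0_2 = 360; x1_2 = 428; y1_2 = 220; x_3 = 240; y_3 = 368; x0_4 = 336; y0_4 = 144; x1_4 = 432; y1_4 = 172; x_5 = 276; y_5 = 84; r_5 = 60; x_6 = 280; r_6 = 68; x_7 = 156; r_7 = 32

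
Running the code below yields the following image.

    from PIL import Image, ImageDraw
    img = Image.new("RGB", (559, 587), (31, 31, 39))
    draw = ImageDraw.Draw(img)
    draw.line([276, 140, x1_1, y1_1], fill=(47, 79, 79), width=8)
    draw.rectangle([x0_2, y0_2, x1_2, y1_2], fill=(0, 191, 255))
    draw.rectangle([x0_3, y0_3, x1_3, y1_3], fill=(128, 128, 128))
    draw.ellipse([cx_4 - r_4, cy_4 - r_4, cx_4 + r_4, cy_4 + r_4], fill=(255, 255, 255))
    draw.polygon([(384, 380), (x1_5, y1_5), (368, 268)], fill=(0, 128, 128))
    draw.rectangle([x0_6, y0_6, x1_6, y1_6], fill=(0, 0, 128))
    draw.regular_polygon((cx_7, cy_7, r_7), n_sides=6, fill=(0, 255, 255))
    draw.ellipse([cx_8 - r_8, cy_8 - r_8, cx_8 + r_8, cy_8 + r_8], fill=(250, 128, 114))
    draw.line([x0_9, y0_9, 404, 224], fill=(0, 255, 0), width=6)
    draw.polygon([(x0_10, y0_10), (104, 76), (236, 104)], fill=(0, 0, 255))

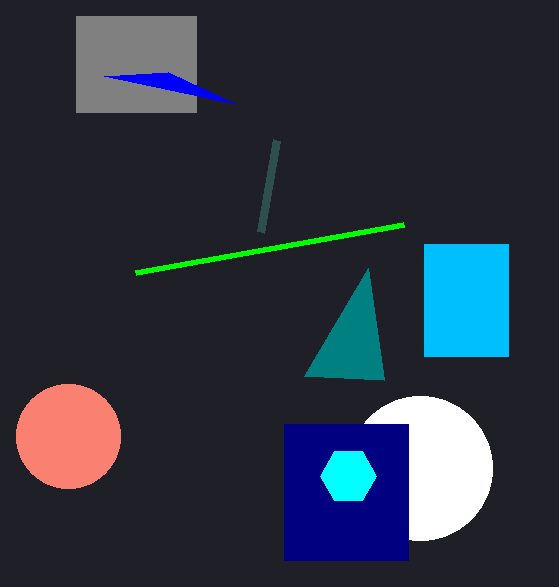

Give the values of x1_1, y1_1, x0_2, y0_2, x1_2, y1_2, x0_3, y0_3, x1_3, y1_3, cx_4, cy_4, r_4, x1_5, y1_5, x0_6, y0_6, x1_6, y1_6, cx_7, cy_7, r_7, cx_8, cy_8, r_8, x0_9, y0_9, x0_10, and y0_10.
x1_1 = 260, y1_1 = 232, x0_2 = 424, y0_2 = 244, x1_2 = 508, y1_2 = 356, x0_3 = 76, y0_3 = 16, x1_3 = 196, y1_3 = 112, cx_4 = 420, cy_4 = 468, r_4 = 72, x1_5 = 304, y1_5 = 376, x0_6 = 284, y0_6 = 424, x1_6 = 408, y1_6 = 560, cx_7 = 348, cy_7 = 476, r_7 = 28, cx_8 = 68, cy_8 = 436, r_8 = 52, x0_9 = 136, y0_9 = 272, x0_10 = 168, y0_10 = 72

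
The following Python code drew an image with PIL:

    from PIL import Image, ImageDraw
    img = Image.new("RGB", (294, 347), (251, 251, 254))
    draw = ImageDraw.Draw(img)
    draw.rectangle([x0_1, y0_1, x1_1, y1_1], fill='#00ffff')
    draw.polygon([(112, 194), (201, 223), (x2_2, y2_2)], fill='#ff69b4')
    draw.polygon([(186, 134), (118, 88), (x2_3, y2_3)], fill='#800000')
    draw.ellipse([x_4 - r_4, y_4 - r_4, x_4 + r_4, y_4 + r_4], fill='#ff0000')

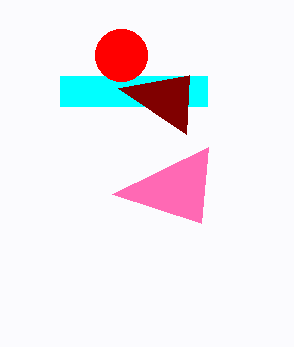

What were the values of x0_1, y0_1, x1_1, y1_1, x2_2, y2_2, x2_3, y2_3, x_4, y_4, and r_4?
x0_1 = 60, y0_1 = 76, x1_1 = 207, y1_1 = 106, x2_2 = 208, y2_2 = 147, x2_3 = 189, y2_3 = 75, x_4 = 121, y_4 = 55, r_4 = 26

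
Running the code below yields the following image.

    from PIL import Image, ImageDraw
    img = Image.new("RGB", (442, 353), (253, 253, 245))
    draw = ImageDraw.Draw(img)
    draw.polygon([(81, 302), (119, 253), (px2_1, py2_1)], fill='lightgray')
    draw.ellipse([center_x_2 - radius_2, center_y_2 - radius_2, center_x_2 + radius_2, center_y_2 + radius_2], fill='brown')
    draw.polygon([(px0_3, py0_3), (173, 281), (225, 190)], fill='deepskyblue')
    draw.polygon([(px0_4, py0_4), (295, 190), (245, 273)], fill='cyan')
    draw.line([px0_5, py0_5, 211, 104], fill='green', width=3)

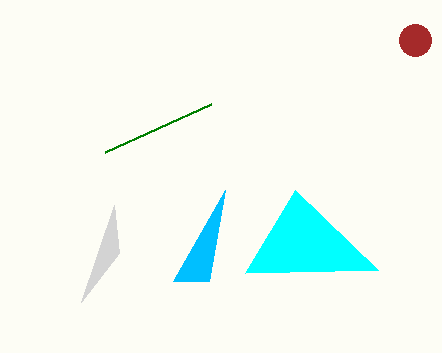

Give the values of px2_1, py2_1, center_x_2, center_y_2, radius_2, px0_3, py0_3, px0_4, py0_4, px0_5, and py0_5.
px2_1 = 114; py2_1 = 205; center_x_2 = 415; center_y_2 = 40; radius_2 = 16; px0_3 = 209; py0_3 = 281; px0_4 = 378; py0_4 = 270; px0_5 = 105; py0_5 = 152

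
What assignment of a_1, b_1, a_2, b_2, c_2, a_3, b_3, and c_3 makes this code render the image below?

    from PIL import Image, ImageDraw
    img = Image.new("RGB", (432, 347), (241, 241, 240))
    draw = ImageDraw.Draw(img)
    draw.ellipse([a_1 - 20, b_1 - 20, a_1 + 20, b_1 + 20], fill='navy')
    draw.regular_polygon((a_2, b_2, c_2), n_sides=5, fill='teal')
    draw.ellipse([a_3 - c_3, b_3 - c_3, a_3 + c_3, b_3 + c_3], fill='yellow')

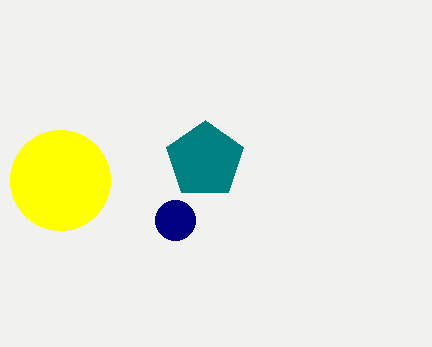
a_1 = 175, b_1 = 220, a_2 = 205, b_2 = 160, c_2 = 40, a_3 = 60, b_3 = 180, c_3 = 50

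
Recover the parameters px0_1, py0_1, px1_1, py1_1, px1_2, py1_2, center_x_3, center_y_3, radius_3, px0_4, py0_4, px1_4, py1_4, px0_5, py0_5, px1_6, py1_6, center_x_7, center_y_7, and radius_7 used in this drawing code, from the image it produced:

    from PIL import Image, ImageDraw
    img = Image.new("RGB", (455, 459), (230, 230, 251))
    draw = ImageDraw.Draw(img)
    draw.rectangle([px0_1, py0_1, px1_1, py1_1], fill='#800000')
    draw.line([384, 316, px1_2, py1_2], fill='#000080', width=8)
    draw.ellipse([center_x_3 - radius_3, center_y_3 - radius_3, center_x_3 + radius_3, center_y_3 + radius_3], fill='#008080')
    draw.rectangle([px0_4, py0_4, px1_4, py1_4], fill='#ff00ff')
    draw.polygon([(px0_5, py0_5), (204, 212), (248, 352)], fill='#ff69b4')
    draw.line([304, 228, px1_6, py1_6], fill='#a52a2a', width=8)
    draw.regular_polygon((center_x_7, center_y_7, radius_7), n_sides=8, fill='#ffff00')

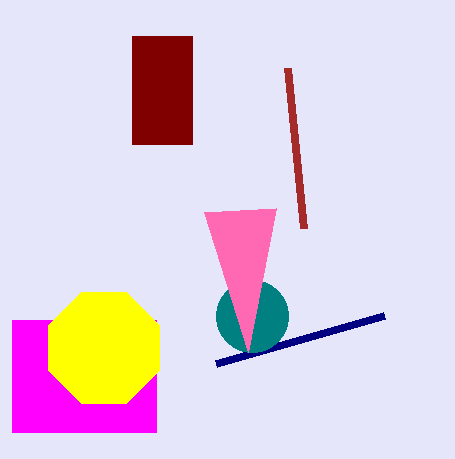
px0_1 = 132, py0_1 = 36, px1_1 = 192, py1_1 = 144, px1_2 = 216, py1_2 = 364, center_x_3 = 252, center_y_3 = 316, radius_3 = 36, px0_4 = 12, py0_4 = 320, px1_4 = 156, py1_4 = 432, px0_5 = 276, py0_5 = 208, px1_6 = 288, py1_6 = 68, center_x_7 = 104, center_y_7 = 348, radius_7 = 60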